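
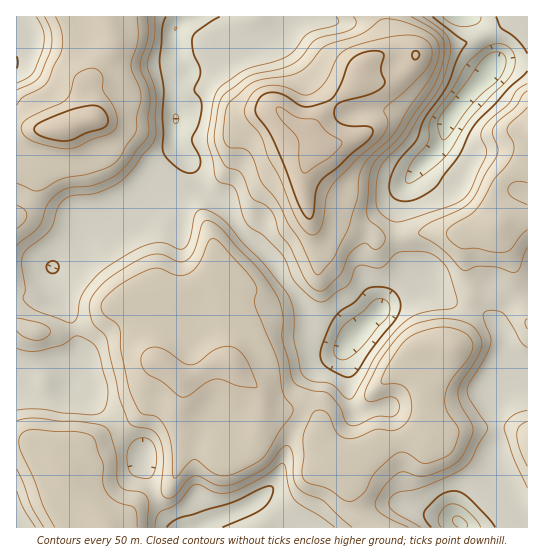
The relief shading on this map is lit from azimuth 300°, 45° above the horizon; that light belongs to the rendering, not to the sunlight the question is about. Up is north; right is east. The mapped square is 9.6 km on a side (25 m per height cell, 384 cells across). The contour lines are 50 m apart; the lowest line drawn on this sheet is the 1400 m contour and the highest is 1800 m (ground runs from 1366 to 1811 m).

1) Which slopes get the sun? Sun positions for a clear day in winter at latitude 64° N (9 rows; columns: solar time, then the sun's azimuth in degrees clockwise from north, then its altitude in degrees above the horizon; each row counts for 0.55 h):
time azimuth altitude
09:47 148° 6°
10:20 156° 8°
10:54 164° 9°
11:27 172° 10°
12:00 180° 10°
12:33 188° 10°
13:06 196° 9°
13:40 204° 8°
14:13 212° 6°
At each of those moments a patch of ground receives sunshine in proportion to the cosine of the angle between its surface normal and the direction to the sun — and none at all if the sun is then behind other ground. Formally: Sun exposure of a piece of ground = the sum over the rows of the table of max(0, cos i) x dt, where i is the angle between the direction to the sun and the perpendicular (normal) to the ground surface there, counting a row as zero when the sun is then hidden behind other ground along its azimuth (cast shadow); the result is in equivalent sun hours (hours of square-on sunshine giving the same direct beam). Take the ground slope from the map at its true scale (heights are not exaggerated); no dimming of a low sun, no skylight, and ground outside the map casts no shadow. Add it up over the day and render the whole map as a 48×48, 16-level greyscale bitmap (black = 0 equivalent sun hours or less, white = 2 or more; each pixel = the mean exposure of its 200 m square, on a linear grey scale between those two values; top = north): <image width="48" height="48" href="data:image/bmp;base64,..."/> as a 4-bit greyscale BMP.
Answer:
<image width="48" height="48" href="data:image/bmp;base64,Qk32BAAAAAAAAHYAAAAoAAAAMAAAADAAAAABAAQAAAAAAIAEAAATCwAAEwsAABAAAAAAAAAAAAAAABEREQAiIiIAMzMzAERERABVVVUAZmZmAHd3dwCIiIgAmZmZAKqqqgC7u7sAzMzMAN3d3QDu7u4A////AHu4ZmZUVWiql0IRJFZ4m8tzEAATRZqGZpuWZmVERXrKiZhSE1eaq6hSAAJordp2Zoh2ZlQyElrsh6zJU1eru5iHU1eK3adlZ4hmdlQxACasvP/+yFfNyXd5qqqqqXZmZ5hmZVVUEBRr7+7//YeYdmZomqzuynZmeZdmVVVlMiRYu4eL77ZVVmVnmrvO/ZdmiYZVRVVFVEZmdmVmi8hVVVVmeaiJvKdmiWVVVVU1d3hmZVVWaKlmVVVVZ3ZmeJh3iERDNDNFnMp2ZlVmd5llVSEkRVVVV4mYdREAAAAVjdp3dmZmd3hkVCAAETVVVERVMQAAAAAViZiIdmZ3Z2ZlQzEQADVVQiIyEAAAAAA2h3d3h3d3ZlRUIRJoVWZlQyIzIRAQABJHh4h4iIh3ZVMQABFK24ZmZTNFREVUM0V3d4mYeIeHVFMAABETioZWeZZVVWZVVmeHd4l0RniGRFQgAAESRmVWeslmZoh2d3d3ZnYxE2ZTNERCIQERJGZnibt2Z7zLqIh3UxESMiESRDNFVBARElZ4iImHeb3cqZl2UyI0VCEjVDRFZ0ERABNEMjRmeoZVRoqnVURFVUREVFZVZ3QhAAAAAAI2iRAAE2mXZVVVVVVVVFVVeJhiEQAAAANohQABNGZmZlVmVVVVVURXmZqEMxAAADaIUkRERDI1VVZVZmVVZTNr25mIhjEAA2dmZWQ0RCESRVVVVmVWUhOd3MmJl0MiR2VWiFRDRDEAE0QyRVVUISWqmqiJllVWeHeJmFVWVDIQABEAFFVCATeYeJi7qHd4qpq7l4h3ZUMhAAAAE1QgA3mXZ4qqqaqsyqu7mMyoZVQyEAAAI0IAJqqJhoqXirzMuIiIiby5dVVEMgARMxATeJq8l3h1RFZ3Zmd4eYmYZlVVREREQgAmhnm7h2ZSEAARE0VVZlZ3dmZVVVVEMAE3iZmoZmZiEQAAABMzRTaaqZl2ZVVUIBNXm5mXZmZ1MhEAAAJEM3ic7/7JdlVVRGiImYmHiGZmUgEhAAJFVod5zd7+p2VUVouoeIl4q5dmZjETMRI1eGZmd3i9yWVDNWmoeJh3rdqIh2MBNDITVlZniHZ5u4UyVompiJdmic3MypcwE0MiRXm97ah2nLY1iJmZeIdlZ5z//rqDElZmVq3//u7JiqdVVWZ3iZdmVDSM3sljEjaId1VEad/ZZlVDNEVou4dlQQATespjIRIjVhAAATRFZmVWVEVoqHUhIyEBNq3IQhAAEiEAAAATV3Z4ZUM0RUEABImYiJztlBAAAREQAQEkZVV3ZTEREAAAAmmqq6rexyEAEQATRFVWUzRVRDAAAAAAEkZ3eKu7uVIAAAAUQ0RVMiRURTEAAAACMzVlVXu6mXQhECAjMiNWZlREZkMQAAABMzNWZWipmZZDNEMzRERneYZEZVQyAAABIhACRVVWeKuXd0RFVVVVV4ZFVVVDIAAAAAAAARASNGnNuFV3ZmZUVWZTM0VUMhAAAAAAAAAAAAJphlepZmVUVVeWQiNEVEMhAAEREAAAAAJWZg=="/>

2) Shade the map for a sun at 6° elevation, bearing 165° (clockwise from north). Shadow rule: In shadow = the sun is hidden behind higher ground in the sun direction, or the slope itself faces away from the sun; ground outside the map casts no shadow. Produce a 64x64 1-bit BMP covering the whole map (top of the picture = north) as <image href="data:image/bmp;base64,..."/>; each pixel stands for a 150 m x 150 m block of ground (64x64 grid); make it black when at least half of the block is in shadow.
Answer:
<image width="64" height="64" href="data:image/bmp;base64,Qk0+AgAAAAAAAD4AAAAoAAAAQAAAAEAAAAABAAEAAAAAAAACAAATCwAAEwsAAAIAAAAAAAAA////AAAAAAAAAAD4AAP4AAAAAD4AB+AAAAAAHgAHwAAABgAAAAeAAAAPAAAAAAAAAA/AAAAAAAAAB+AAAAAAAAAH4AAgAAAAAAPgAAAAAAAAAEAAAAAAAAAAAAAAAAAAAAAAAABwAAD/4AAAAH8AA//wAAAAf4AH/+AAAAB/gAf/4AAAAP8AB//gAAAf4AAH/8AAAD/wAAb/gAAAP/gABv8AAAAf/AAABAAOAB/+AAAAAH+AH/4AAAAB4/AN/wAAAAHh4AD/wAAAAMDgAH//gHwAAAAAf//A/gAAAAA//4H8AAAAAD//gfDgAAAAH/8AAPAAAAAP/gAA+AABgAf+AAD+CAOAAfwAAP/+BwAA+AAA//4OAAAAAAD//h4AAAAAAP//PAAAAAAA//94AAAAAAB///AAA/wAAD//8AAH/wAAD//gAAf/wAAHj8AAA//AAAAHgAAB/+AAAAcAAAH/4AAABwAAAf/wAAAGAAAA//AAAAYAAAB/+AAABAAAAH/4AAAAAAAAP/gAAAAAAAAf4AAAAYAA4B/g/AAJwAH4D/z/gAHAHPgP///gAcw+IAf//+AB//4AA///4AH//wAB///AAf//AAH//4AB//+AAP//gAH//4AA//+AAP//4AB+/gAA///4AD78AAD////wPPgAAP////+M8AAGf////+DwAAP/////4A=="/>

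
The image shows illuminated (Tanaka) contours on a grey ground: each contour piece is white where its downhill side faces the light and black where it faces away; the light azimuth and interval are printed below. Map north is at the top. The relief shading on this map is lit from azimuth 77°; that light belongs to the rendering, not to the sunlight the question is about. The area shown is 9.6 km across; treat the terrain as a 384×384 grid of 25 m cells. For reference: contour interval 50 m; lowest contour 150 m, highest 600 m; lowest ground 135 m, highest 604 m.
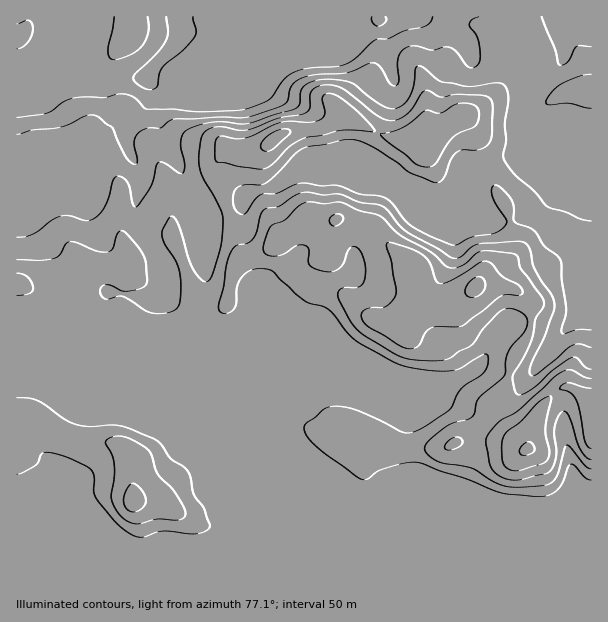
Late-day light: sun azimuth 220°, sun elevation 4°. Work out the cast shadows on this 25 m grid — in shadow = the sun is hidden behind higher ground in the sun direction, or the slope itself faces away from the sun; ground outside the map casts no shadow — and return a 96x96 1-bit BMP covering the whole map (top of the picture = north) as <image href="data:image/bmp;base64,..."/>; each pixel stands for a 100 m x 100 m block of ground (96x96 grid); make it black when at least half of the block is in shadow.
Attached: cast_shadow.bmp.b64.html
<image width="96" height="96" href="data:image/bmp;base64,Qk2+BAAAAAAAAD4AAAAoAAAAYAAAAGAAAAABAAEAAAAAAIAEAAATCwAAEwsAAAIAAAAAAAAA////AAAAAAAAABjAAAAAAAAAAAAAAH/gAAAAAAAAAAAAAH/wAAAAAAAAAAAAAB/gAAAAAAAAAAAAAAAAAAAAAAAAAAAAAAAAAAAAAAAAAAAAAAAAAAAAAAAAAAAAAAAAAAAAAAAAAAAAAAAAAAAAAAAAAAAAAAAAAAAAAAAAAAAAAAAAAAAAAAAAAAAAAAABAAAAAAAAAAAAAAAHwAAAAAAAAAAAAAAf6AAAAAAAAAAAAAA/4AAAAAAAAAAAAAf/4AAAAAAAAAAAAA//4AAAAAAAAAAAAA//8AAAAAAAAAAAAA//8AAAAAAAABAAAAf/8AAAAAAAADAAAAf/8AAAAAAAAHgAAA//+AAAAAAAAHgAAA//8AAAAAAAAPgAAB//8AAAAAAAAfgAAD//8AAAAAAAA/gAAP//8AAAAcAgA/gAf///4AAAA+DwA/gB////wAAAD/H4I/gD////wAAA//H8cfgP////wAAB//n8cfgf////wAAH//g4ePj/////wAAf//AAOPj/////wAAf/+AAPeD/////gAAf/8AAPwN/////gAAH/wAAPw8//wH/AAAA/gAAHz8f/AAfAAAAAAAAD/8H8AAAAAAAAAAAD/8DwAAAAAAAAAAAB/8AAAAAAAAAAAAAB/8AAAAAAAAAAAAAA/8AAAAAAAAAAAAAA/8AAAAAAAAAAAAAA/8AAAAAAAAAAAAAAf8AAAAAAAAAAAAAAf8AAA8AAAAAAAAAAf8AAB+AAAAAAAAAAP0AAD+AAAAAGAAAAPwADD+ADAAAeAAAAfwAPh+ADgAA4AAAB/wIPAEABgABwAYAD/54OAECAAAAAA8H//78AAMDAAAAAA/////8AAMHAAAAAA/////+AAMHAAAAAB/////+AAcHAAAAAD/////+Hg8PAAAAAH//////Ph4PBgAAAf//////fj4fBgAAA/////8//j4fBgAAB/////8P/jwfBhgAD/////8D/nweDhgAH/////8B/nweDDgD//////8A/jg+DDh///////8AfDg+CHj///////8AODg8AH////////8AGDw8AH////////8AADw8AD////////8AADx4AB////////8AAHx4AAf///////8AAHxwAAP///////8AAPzwAAH//8H///8AAPjgAAB//4H///8AAPnAAAAf/wB///8AAPGAAAAD/AAD//+fAPOAPwAAQAAB/+//gPeAf/AABwQD/8P/xH+f///AH84D/8H/zj/////gf84H/8D/zw/////g/+8P/8D//z/////h/+9//4B////////n/+///wAf///////v/+///gAP/////////+///wAD/////////+///x8B///E/////////z8AMP+AP////////x8AAD/AH////////w8AAA/AB////////wMAAAPgA////////4EAAADgAf///////8AAAAAwAH///////+AAAAAQAD///////+AAAAfgAA///////+AAAA/gAAf////DP/AAAA/gAAP////AH/A="/>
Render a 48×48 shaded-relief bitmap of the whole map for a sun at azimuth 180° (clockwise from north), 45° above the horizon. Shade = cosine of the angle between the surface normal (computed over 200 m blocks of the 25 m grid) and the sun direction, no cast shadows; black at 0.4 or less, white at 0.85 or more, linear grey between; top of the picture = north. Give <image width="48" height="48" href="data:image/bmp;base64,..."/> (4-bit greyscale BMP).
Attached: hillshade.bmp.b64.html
<image width="48" height="48" href="data:image/bmp;base64,Qk32BAAAAAAAAHYAAAAoAAAAMAAAADAAAAABAAQAAAAAAIAEAAATCwAAEwsAABAAAAAAAAAAAAAAABEREQAiIiIAMzMzAERERABVVVUAZmZmAHd3dwCIiIgAmZmZAKqqqgC7u7sAzMzMAN3d3QDu7u4A////AKqqqqmHeImqqqqqqqqqqqqqqqqqqqqqqqqqqqqZmZmqqqqqqqqqqqqqqqqqqqqqqqqqqqqqu6qqqqqqqqqqqqqqqqqqqqqqqqqqqqq8zLzMu6qqqqqqqqqqqqqqqqqqqqqqqqvO7e7tzLqqqqqqqqqqqqqqqqqqqqqqqrzv/v7cu7qqqqqqqqqqqqqqqqqqqruqq83u7dypmaqqqqqqu6qqqqqqu7y7qru7u8y7u6mImaqqqqqru7qqqqu87u7cu8u7u7qZmYiZmqqqqqq7zMuqu83v///9vMzMu7qZmIiZqqqqqqvMzMzM3u/v///8zry8zMuqmYeJqrqqq7zcu83u//7c3v/c76u83Muod4iKq7u6u83Mu7vM3d3Lq8yr7qvMuql1Vomqq7u7vMu7uqmYiKqpmJmL3Lu6dmVEV5qqq6qru6qqqYh3ZWeIdomsyruWZnZnmaqqqqqqqZmYh3iIdmeYdWm8yodnmqmaqqqqqqqqmYh3d4mZmIiZhka9ymaJqqqqqqu7qqqqqZiImaqqqpiImEJ8t5mqqqqqqqqqqqqqqqqqqqvM3Ll3moM3dKqqqqqqqqqqqqqqqqqqq87//+yYm7ciRKqqqqqqqqqqqru7uqqrzf//7t3KmstjRqqqqqqqu7q7u6u7u6q87/7tzN3bmbymRqqqqqqru6q7y7qru7vN79y7zN3cqay5Zqu7y7qrmZqrzMqru8zN3Lq7zN3dy7vLmMzMy6qpiImprMuqvM3cqJqru83u7cu6qty6qqqqqpqpmruqu8zKiJqqqavd3biJqrqZmqu7u6qpiru7vMy5maq7mHiqqXZ5uniJmru7qqupmczdzM3Kqqu7l0Roh2eau1eJmZmqqruZmKze27zLu7qXVDI1eIiaqneJmImpiruZmIm93Lu7u7lSE1QiRniZmYiIh4mYm7qaqYeJvMvMy5UQNXYzRWiZmZmIeImYqqmaqoiHiru7qWM1iZmHiHiZmKqYiJmZmZmaupl2aId3VER5qqqrupiJmaqpmZmZiZmru6l1VUMyIjaau6qrqZmZmqu7qqqZiZmsy8uoZDMjVnm8zLqqmImaqqu7uqqYmZmszN3sp2d4mqve7LqpiImqu6qru6mIqYmrvN7u26qqq83v7Mu6iZqqupmaqqmJqYqpq7vO7t3Lze7dzN3cqqqqqoiImqmZmJqYh2Z73v/u7tu6rN3cqqqqqmZneJmqd4dTEQACabzu64Zoms3Kqqu6qmZnd4iqdmQgAAAAAmm7lkRGd5uqqqu7u4h3d2d4dmVVVFQyJXmXRFVWdlV5qqq8zKmYd3dmd4mruph2d2VDRnd2ZTI2mpiKu7qpmZqYmaq7u7qYZBACaJmYZlRWiqmHeMu6qqvMypmqq7updCASWJqoeIiIm7und8u7qqvd3KmZmaqqmHZmV4mHeJqqq7upmLu7uqq8zLmZmaqqqqqZh4hmeJqqqqqqmau7qqmru6qqqqqqqqqqqql3iaqqqZmZmaqqqqmaqqqqu6qqqqqqu7qHiaqqmZmZmQ=="/>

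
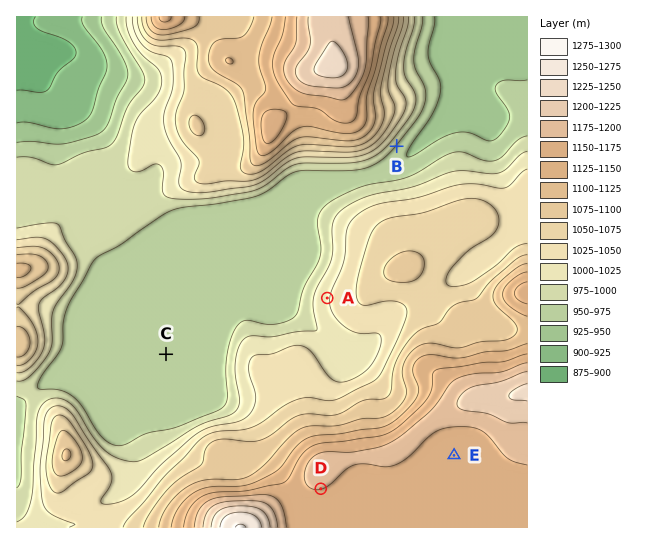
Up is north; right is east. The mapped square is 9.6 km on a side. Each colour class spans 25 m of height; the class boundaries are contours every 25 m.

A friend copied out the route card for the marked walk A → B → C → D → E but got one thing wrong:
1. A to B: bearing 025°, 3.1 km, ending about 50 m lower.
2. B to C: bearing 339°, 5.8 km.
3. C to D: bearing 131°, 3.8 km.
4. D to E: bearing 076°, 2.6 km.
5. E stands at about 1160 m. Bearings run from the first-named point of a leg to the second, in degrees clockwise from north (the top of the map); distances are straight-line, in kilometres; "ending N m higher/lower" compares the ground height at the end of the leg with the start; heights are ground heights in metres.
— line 2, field bearing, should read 228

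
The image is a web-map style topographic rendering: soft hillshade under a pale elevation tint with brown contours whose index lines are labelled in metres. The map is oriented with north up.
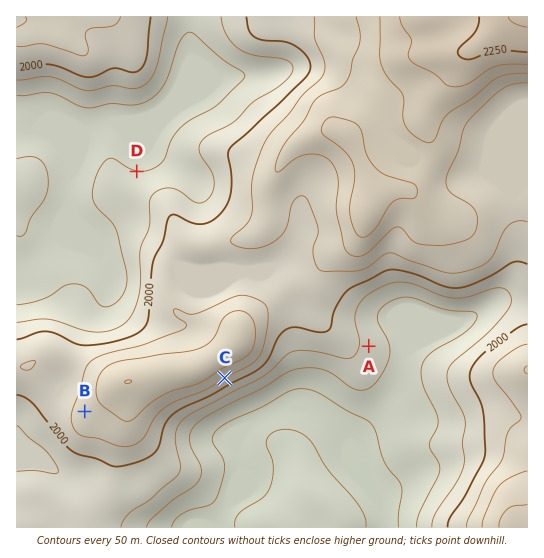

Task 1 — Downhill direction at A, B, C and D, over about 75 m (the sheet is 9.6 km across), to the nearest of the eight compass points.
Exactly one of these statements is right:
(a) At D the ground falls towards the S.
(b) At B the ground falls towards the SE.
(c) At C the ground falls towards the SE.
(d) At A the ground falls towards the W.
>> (c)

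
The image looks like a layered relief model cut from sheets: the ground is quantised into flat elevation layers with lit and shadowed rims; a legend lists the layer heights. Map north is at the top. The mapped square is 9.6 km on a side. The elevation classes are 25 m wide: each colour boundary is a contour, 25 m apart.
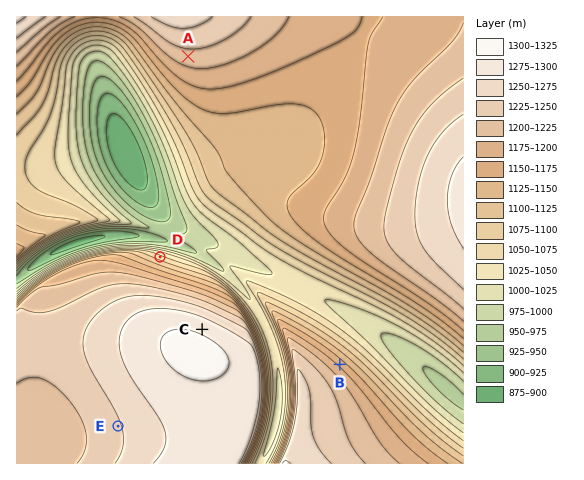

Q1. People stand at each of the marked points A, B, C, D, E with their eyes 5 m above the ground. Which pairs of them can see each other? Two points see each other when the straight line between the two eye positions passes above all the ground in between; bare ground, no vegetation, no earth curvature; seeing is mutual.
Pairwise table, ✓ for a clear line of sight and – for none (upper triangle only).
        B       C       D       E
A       ✓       ✓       ✓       –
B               –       –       –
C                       –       –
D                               –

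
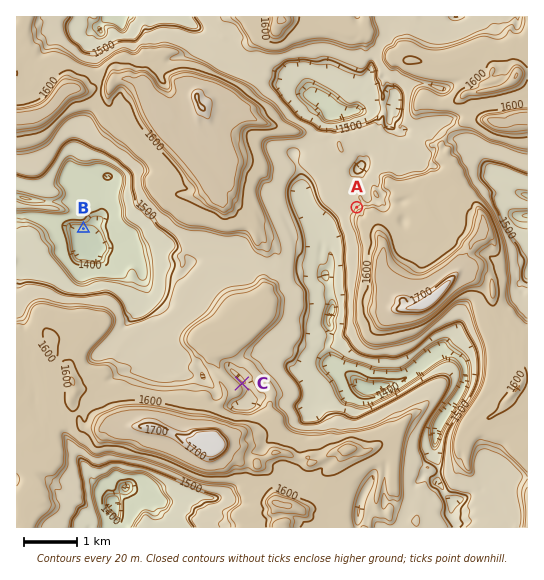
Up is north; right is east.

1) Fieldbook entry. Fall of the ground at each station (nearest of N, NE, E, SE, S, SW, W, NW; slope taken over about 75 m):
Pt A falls NW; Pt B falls S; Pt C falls NE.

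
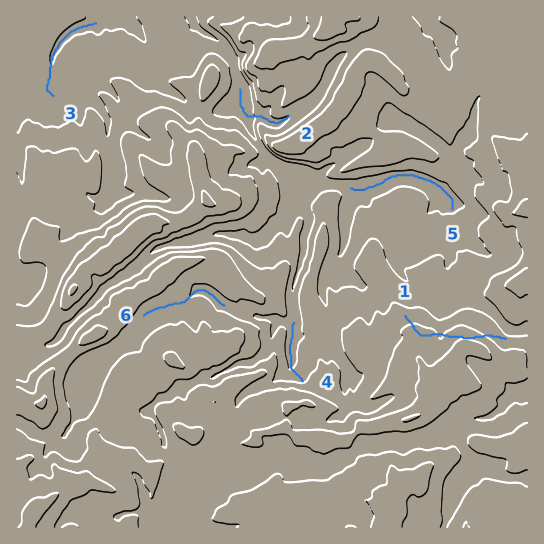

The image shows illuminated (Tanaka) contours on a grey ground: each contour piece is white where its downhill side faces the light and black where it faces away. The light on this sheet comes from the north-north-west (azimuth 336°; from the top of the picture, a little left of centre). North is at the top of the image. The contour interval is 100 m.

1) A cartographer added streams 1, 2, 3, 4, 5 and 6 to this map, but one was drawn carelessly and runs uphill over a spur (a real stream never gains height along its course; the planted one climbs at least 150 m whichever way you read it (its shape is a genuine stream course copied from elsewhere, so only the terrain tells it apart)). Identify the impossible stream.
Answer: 1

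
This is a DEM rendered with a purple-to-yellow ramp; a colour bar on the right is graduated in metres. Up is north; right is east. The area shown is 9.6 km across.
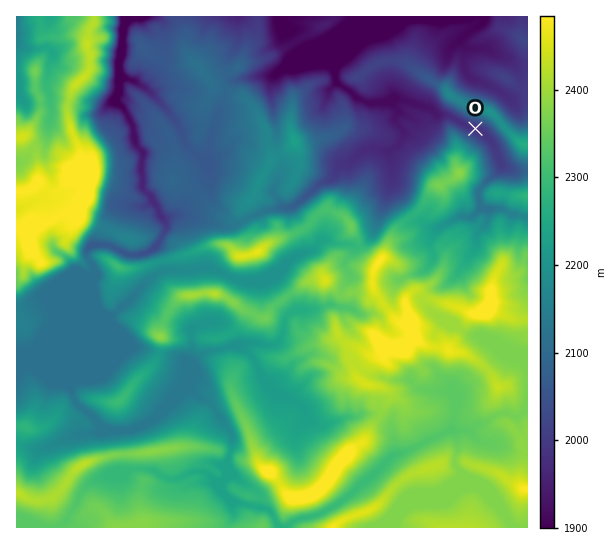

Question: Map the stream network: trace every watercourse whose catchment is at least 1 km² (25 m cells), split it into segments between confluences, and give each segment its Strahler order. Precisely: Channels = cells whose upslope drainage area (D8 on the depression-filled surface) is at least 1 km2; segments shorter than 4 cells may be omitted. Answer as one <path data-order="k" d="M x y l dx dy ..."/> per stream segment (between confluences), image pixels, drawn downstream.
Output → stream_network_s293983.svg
<path data-order="1" d="M441 493l17-18 0-6"/><path data-order="1" d="M83 490l10-9 2 0 10-6 5-1 7-5 29 0 1 1 6 0 5 3 4 4 7 2 6 0 2-1 2 0 14-7 10 0 11 8 7 0 8-9"/><path data-order="1" d="M469 479l-11-10"/><path data-order="2" d="M229 470l0-15 2-4 0-18-8-11-1-4-7-7-2-5-6-5-6-3-8-8-4 0-3 1-25 24-2 0-8 8-4 2"/><path data-order="2" d="M458 469l-3-3 0-9 3-7 0-8-1-1 0-4-3-6"/><path data-order="1" d="M54 445l12-7 4 0 5-3 8 0 6-2 9 0 1-2 0-5-14-16"/><path data-order="2" d="M449 433l-4 0-38 18-2 0-14 6-22 22-7 4-11 11-12 8-4 4-9 4-5 4-3 0-5 3-12 1-4 3-3 0-8 6-5 0-3-2-4-8-7-8-4 0-6-3-7 0-1-1-6 0-1-2-5 0-2-1-10-11 0-9 4-5 0-7"/><path data-order="2" d="M454 431l-5 2"/><path data-order="1" d="M301 426l5-7 0-5"/><path data-order="1" d="M321 426l-8-4-7-8"/><path data-order="3" d="M147 425l-1 1-3 0-2 3-28 0-2-2-6-1-15-13-5-3"/><path data-order="2" d="M306 414l-1-4-8-8-19-8-19-19-1-8-3-6-12-12-2 0-2-2-8 0"/><path data-order="3" d="M85 410l-3-1-8-8-3-10 3-5 8-8 0-1 11-12 0-66"/><path data-order="1" d="M429 390l4 0 1 1 15 0 1 2 3 0 1 12 1 1 0 8-2 7 0 8-4 4"/><path data-order="2" d="M185 374l-6 11-6 6-6 10-8 8-2 6-10 10"/><path data-order="2" d="M231 347l-6 0-6 3-6 0-2 1-4 0-2 2-20 21"/><path data-order="1" d="M489 335l5 2 29 29 3 5 0 3 1 1 0 27-1 1 0 7-8 7-3 0-4-3-4 0-1-1-11 2-6 6-6 2-4 0-2 2-7 6-16 0"/><path data-order="1" d="M191 333l0 18-2 4 0 4-3 3-1 12"/><path data-order="1" d="M342 307l-4 0-1-1-8-1-6 2-9 2-1 1-16 1-2 2-4 0-2 1-4 5 0 8-2 2 0 4-4 8-4 4-13 0-1-2-22 0-1 2-4 0-3 2"/><path data-order="3" d="M93 299l0-26"/><path data-order="1" d="M79 274l12 0 2-1"/><path data-order="3" d="M93 273l-3-12-4-6 0-4 5-6 15 0 1 1 4 0 19 9 8 0 1-1 8-1 3-2 9-9 3-7 4-5 0-7-4-5"/><path data-order="1" d="M474 250l3-4 0-11 1-2 8-8 0-3 1-1 0-11-8-7"/><path data-order="1" d="M430 242l11-16 12-5 5-4 13 0 3-2 5-5 0-7"/><path data-order="1" d="M321 241l-10 10-8 2-10 5-26 21-25 0-1-1-10 0-18-9-18 0-1 1-27 0-1 1-4 0-13 8-12 12 0 2-7 8-4 4-3 0-9 9-8-1-13-14"/><path data-order="3" d="M162 218l-3-4 0-3-2-4 0-2-3-6-12-12 0-6 1-2-1-1 0-7-1-1 0-3 1-1 0-8 1-1 0-4-8-10 0-9-2-5 0-4-8-15-8-8-2 0 2-9 2-4 0-18"/><path data-order="1" d="M175 215l-4 0-5 3-4 0"/><path data-order="1" d="M287 207l4 0 3-1 11-9 1 0 12-12 13-6 4-4 3-8 4-4 5 0 12-10 8-4 23 1"/><path data-order="2" d="M479 203l0-12 2-2 2-4 18-18 0-5-7-13 0-3-4-7-11-9-9-3-21-12-11 0-7-6-2 0-2-2-10-2-10-4-4 0-1-2-19 2-1 1"/><path data-order="1" d="M391 183l0-24-2-5 0-3 1-1"/><path data-order="1" d="M209 161l-6-2-6-4"/><path data-order="2" d="M197 155l-11-10-4-10 0-2-5-11-6-5-4-7-22-23-11-6-3 0-5-3-4 0 0-3-3-4"/><path data-order="2" d="M390 150l5-3 6-5 2-7 0-5-8-8 0-5 3-3 0-4-4-4 0-1-1-2-10 0-1-1"/><path data-order="1" d="M51 117l2-7-3-7 0-9-4-8 0-7 3-5 0-9 2-6 0-8-2-4-7 0-1 2-14 0-6-4-3 0-1-2 0-26"/><path data-order="3" d="M382 102l-16 0-4-3-3 0-2-1-8-8-4-1-4-4-2 0-4-4-1-24"/><path data-order="1" d="M467 74l-2-3 0-4-2-1 0-12 2-1 0-6-4-4 0-4 5-5 8-5 4-2 7-6 0-4"/><path data-order="1" d="M278 73l7-6 14-6 7 0 1-2 11 0 1-1 14 0 1-1"/><path data-order="3" d="M119 71l0-12 2-1 0-11 1-1 0-9 1-2 0-9 2-1 0-4 2 0 4-4 10 0"/><path data-order="3" d="M334 57l12-11 4-7 9-9 22-8 2-3 0-2"/>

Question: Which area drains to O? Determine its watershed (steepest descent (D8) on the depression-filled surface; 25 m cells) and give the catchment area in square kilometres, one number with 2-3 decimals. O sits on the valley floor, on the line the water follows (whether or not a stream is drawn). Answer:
6.687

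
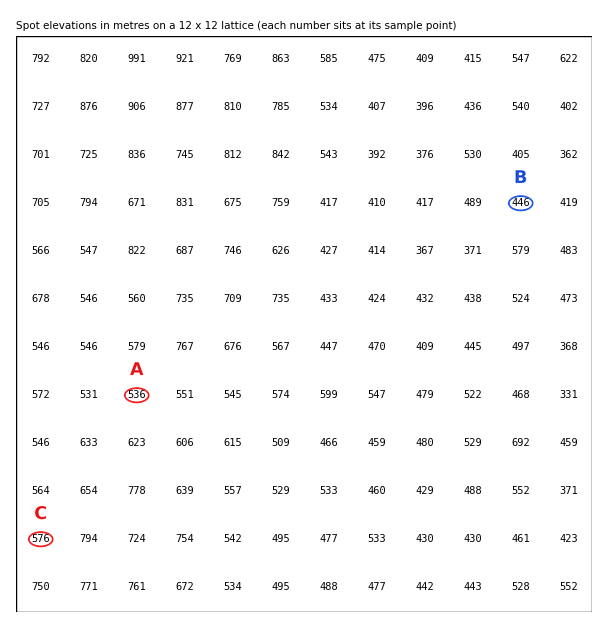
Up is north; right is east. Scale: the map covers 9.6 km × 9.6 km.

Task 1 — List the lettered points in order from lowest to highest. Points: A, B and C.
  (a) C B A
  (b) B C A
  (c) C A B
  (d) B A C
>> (d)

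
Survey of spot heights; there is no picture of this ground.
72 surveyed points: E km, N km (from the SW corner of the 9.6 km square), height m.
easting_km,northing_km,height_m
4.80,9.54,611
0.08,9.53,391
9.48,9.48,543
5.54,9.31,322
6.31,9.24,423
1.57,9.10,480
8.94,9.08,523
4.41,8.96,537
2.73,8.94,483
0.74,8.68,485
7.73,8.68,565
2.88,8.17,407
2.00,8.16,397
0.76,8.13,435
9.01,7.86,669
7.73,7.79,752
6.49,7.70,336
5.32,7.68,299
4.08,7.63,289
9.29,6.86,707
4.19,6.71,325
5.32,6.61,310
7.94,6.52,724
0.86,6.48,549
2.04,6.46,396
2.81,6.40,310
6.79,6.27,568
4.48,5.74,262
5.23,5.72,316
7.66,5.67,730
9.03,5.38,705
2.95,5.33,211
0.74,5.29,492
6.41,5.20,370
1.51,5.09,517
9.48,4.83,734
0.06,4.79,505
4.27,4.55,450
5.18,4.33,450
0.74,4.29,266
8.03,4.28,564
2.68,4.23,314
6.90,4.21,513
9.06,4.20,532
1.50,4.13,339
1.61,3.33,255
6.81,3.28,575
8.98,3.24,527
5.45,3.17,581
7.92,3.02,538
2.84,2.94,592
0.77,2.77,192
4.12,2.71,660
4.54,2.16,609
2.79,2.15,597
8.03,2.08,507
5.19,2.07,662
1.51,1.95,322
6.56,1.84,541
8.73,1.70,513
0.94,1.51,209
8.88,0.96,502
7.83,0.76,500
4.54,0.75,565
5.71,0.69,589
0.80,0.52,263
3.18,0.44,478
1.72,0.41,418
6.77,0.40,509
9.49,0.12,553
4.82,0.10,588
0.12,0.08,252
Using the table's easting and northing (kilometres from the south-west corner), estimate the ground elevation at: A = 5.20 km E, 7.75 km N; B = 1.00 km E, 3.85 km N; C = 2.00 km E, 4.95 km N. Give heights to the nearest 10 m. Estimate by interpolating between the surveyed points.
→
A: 300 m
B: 240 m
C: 460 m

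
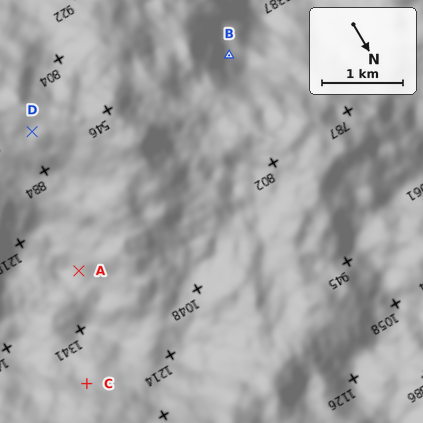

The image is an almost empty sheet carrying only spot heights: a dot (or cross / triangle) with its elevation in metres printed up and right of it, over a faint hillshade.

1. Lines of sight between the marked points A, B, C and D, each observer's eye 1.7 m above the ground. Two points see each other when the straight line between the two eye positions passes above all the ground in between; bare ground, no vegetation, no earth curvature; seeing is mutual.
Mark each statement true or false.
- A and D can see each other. false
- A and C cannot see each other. true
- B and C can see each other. false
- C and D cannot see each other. true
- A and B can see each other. true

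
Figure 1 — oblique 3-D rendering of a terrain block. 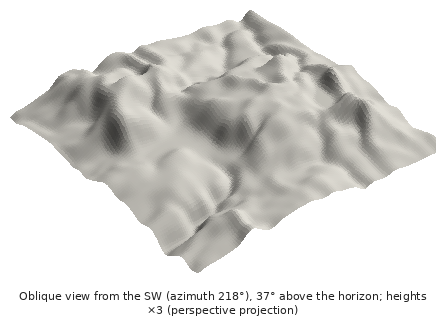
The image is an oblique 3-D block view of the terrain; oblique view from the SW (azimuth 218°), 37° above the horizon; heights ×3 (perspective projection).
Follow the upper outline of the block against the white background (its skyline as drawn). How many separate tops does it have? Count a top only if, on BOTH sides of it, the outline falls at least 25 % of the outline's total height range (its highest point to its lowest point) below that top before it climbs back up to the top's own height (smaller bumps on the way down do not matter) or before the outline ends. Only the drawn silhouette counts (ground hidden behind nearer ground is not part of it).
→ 1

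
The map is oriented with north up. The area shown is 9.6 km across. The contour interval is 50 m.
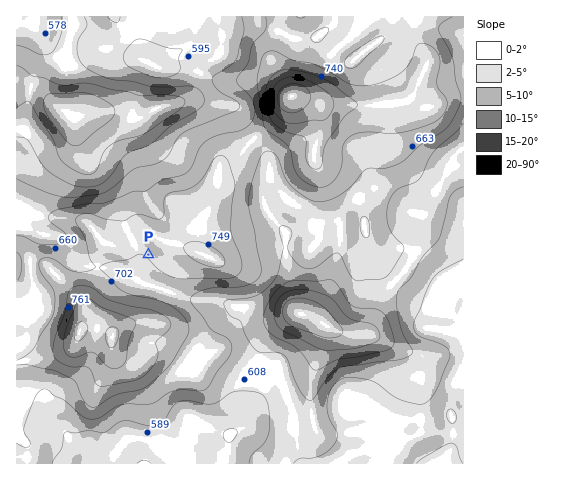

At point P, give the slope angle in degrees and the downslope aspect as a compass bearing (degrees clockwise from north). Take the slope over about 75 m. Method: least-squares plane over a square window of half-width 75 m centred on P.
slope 5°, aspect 223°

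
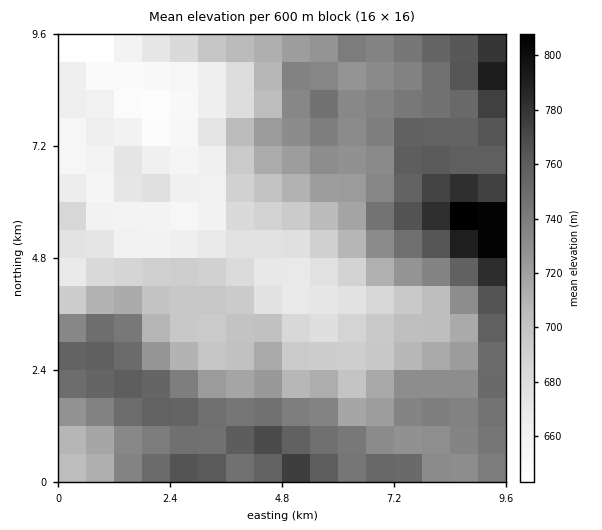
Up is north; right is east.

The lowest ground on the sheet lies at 640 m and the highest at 815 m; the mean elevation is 715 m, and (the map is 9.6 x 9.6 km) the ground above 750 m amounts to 18.2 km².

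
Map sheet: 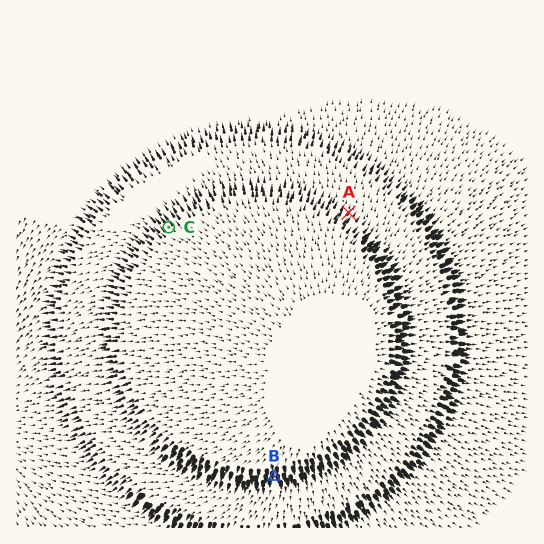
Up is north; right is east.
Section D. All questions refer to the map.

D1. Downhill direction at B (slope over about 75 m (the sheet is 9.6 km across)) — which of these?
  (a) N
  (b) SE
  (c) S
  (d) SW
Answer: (c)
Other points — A NE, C NW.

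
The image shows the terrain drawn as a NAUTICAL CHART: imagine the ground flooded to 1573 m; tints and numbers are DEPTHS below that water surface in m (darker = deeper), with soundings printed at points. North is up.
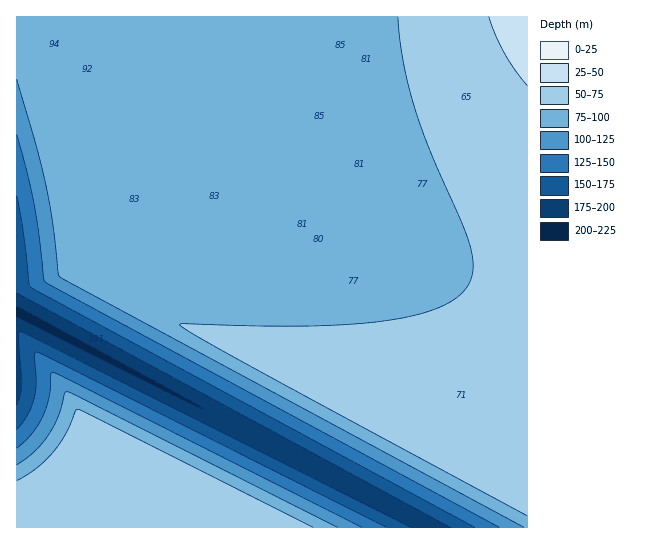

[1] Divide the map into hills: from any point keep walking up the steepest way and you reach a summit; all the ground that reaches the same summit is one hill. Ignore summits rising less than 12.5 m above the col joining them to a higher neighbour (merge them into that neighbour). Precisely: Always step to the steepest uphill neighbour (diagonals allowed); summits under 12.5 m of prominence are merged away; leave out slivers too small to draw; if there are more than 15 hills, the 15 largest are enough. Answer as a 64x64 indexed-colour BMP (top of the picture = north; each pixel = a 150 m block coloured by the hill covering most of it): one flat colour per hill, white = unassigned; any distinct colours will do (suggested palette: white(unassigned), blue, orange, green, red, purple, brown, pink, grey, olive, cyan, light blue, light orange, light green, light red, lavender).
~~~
<image width="64" height="64" href="data:image/bmp;base64,Qk12CAAAAAAAAHYAAAAoAAAAQAAAAEAAAAABAAQAAAAAAAAIAAATCwAAEwsAABAAAAAAAAAA////ALR3HwAOf/8ALKAsACgn1gC9Z5QAS1aMAMJ34wB/f38AIr28AM++FwDox64AeLv/AIrfmACWmP8A1bDFACIiIiIiIiIiIiIiIiIiIiIiIiIiIiIiIiIhERERERERIiIiIiIiIiIiIiIiIiIiIiIiIiIiIiIiIREREREREREiIiIiIiIiIiIiIiIiIiIiIiIiIiIiIiERERERERERESIiIiIiIiIiIiIiIiIiIiIiIiIiIiIhERERERERERERIiIiIiIiIiIiIiIiIiIiIiIiIiIiIREREREREREREREiIiIiIiIiIiIiIiIiIiIiIiIiIiERERERERERERERESIiIiIiIiIiIiIiIiIiIiIiIiIhERERERERERERERERIiIiIiIiIiIiIiIiIiIiIiIiIhEREREREREREREREREiIiIiIiIiIiIiIiIiIiIiIiIRERERERERERERERERESIiIiIiIiIiIiIiIiIiIiIiERERERERERERERERERERIiIiIiIiIiIiIiIiIiIiIhEREREREREREREREREREREiIiIiIiIiIiIiIiIiIiIRERERERERERERERERERERESIiIiIiIiIiIiIiIiIiERERERERERERERERERERERERIiIiIiIiIiIiIiIiIhEREREREREREREREREREREREREiIiIiIiIiIiIiIiIRERERERERERERERERERERERERESIiIiIiIiIiIiIiERERERERERERERERERERERERERERIiIiIiIiIiIiIhEREREREREREREREREREREREREREREiIiIiIiIiIiIRERERERERERERERERERERERERERERESIiIiIiIiIiERERERERERERERERERERERERERERERERIiIiIiIiIiEREREREREREREREREREREREREREREREREiIiIiIiIhERERERERERERERERERERERERERERERERESIiIiIiIRERERERERERERERERERERERERERERERERERIiIiIiEREREREREREREREREREREREREREREREREREREiIiIhERERERERERERERERERERERERERERERERERERESIiIRERERERERERERERERERERERERERERERERERERERIiEREREREREREREREREREREREREREREREREREREREREhERERERERERERERERERERERERERERERERERERERERERERERERERERERERERERERERERERERERERERERERERERERERERERERERERERERERERERERERERERERERERERERERERERERERERERERERERERERERERERERERERERERERERERERERERERERERERERERERERERERERERERERERERERERERERERERERERERERERERERERERERERERERERERERERERERERERERERERERERERERERERERERERERERERERERERERERERERERERERERERERERERERERERERERERERERERERERERERERERERERERERERERERERERERERERERERERERERERERERERERERERERERERERERERERERERERERERERERERERERERERERERERERERERERERERERERERERERERERERERERERERERERERERERERERERERERERERERERERERERERERERERERERERERERERERERERERERERERERERERERERERERERERERERERERERERERERERERERERERERERERERERERERERERERERERERERERERERERERERERERERERERERERERERERERERERERERERERERERERERERERERERERERERERERERERERERERERERERERERERERERERERERERERERERERERERERERERERERERERERERERERERERERERERERERERERERERERERERERERERERERERERERERERERERERERERERERERERERERERERERERERERERERERERERERERERERERERERERERERERERERERERERERERERERERERERERERERERERERERERERERERERERERERERERERERERERERERERERERERERERERERERERERERERERERERERERERERERERERERERERERERERERERERERERERERERERERERERERERERERERERERERERERERERERERERERERERERERERERERERERERERERERERERERERERERERERERERERERERERERERERERERERERERERERERERERERERERERERERERERERERERERERERERERERERERERERERERERERERERERERERERERERERERERERERERERERERERERERERERERERERERERERERERERERERERERERERERERERERERERERERERERERERERERERERERERERERERERERERERERERERERERERERERERERERERERERERERERERERERERERERERERERERERERERERERERERERERERERERERERERERERERERERERERERERERERERERERERERERERERERERERERERERERERERERERERERERERERERERERERERERERERERERERERERERERERERERERERERERERERERERERERERERERERERERERERERERERERERERERERERERERERERERERERERERERERERERERERERERERERERERERERERERERERERERERER"/>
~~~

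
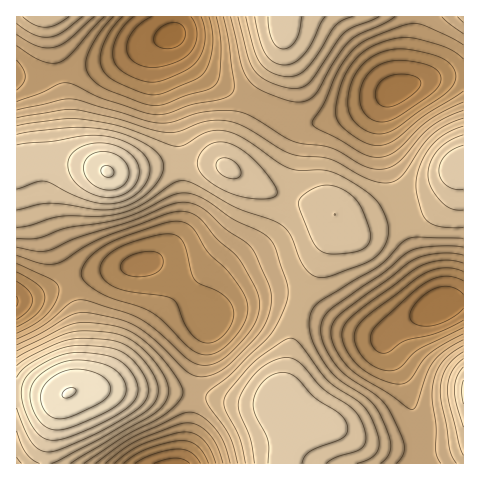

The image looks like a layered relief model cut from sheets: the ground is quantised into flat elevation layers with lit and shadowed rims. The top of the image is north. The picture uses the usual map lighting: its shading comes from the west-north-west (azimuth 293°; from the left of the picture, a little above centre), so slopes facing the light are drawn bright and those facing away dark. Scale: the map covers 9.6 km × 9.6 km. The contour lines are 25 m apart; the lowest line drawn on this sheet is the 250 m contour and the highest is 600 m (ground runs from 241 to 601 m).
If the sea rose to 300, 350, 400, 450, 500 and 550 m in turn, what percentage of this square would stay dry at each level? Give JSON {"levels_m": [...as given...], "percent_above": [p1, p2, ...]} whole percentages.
{"levels_m": [300, 350, 400, 450, 500, 550], "percent_above": [93, 77, 55, 33, 12, 3]}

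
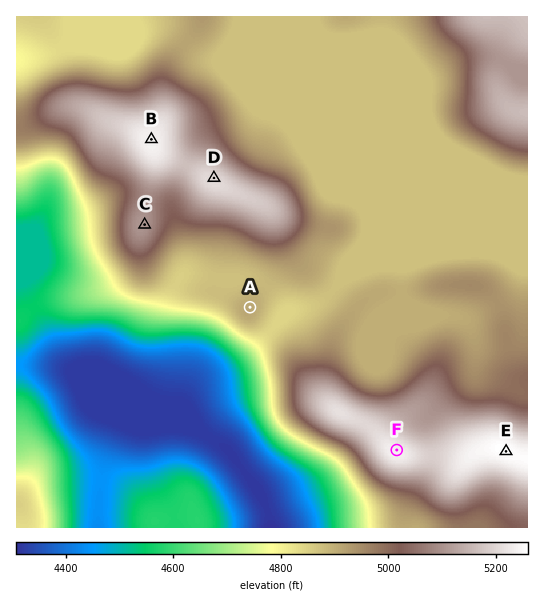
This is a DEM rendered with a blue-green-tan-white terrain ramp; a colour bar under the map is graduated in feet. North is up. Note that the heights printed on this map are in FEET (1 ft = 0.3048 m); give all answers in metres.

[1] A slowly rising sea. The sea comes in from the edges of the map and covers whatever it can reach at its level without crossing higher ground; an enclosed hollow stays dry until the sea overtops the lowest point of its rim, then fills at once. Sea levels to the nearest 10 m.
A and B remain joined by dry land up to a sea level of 1490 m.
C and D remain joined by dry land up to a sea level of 1550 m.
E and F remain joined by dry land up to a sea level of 1580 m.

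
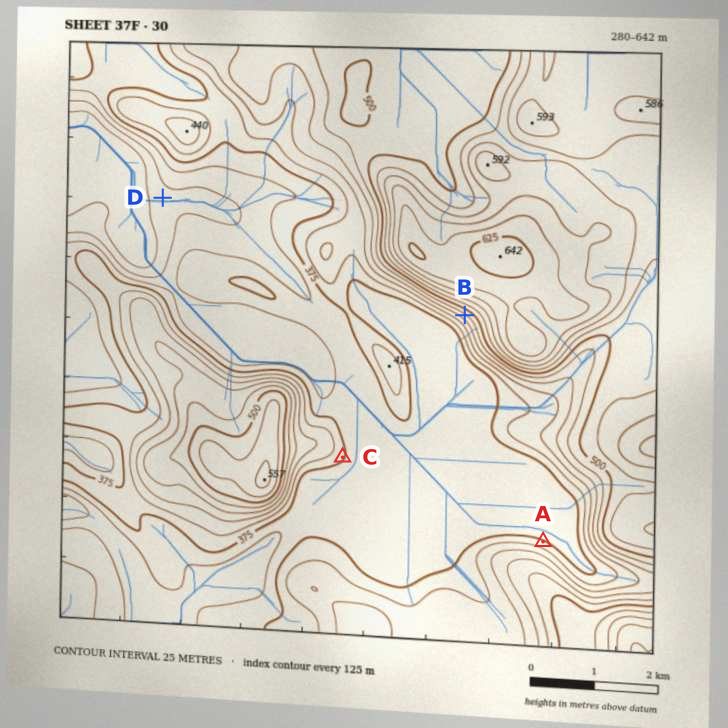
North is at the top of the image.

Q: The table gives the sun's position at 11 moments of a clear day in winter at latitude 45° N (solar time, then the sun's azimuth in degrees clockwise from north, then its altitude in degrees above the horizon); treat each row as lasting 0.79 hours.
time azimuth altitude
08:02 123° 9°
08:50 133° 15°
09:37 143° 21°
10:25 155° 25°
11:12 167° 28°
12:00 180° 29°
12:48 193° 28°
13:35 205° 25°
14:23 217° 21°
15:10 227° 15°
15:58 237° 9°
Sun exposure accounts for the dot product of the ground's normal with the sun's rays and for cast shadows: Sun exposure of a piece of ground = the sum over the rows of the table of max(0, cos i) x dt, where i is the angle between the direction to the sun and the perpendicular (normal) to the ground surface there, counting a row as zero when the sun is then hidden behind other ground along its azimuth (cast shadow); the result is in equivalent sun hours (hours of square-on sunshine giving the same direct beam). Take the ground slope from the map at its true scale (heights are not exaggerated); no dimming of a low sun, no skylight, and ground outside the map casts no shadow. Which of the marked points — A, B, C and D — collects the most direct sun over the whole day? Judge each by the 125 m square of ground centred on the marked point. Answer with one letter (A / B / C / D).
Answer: B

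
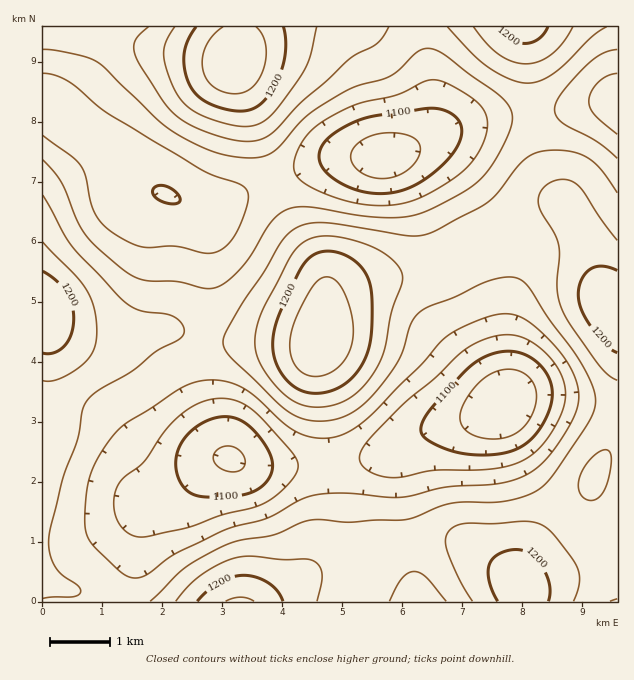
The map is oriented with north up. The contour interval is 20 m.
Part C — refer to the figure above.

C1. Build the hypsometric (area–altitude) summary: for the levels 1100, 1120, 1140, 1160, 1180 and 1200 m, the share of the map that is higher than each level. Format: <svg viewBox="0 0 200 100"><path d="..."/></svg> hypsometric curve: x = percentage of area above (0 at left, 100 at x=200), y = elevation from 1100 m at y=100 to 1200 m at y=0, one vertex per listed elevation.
<svg viewBox="0 0 200 100"><path d="M185 100l-28-20-33-20-40-20-46-20-21-20"/></svg>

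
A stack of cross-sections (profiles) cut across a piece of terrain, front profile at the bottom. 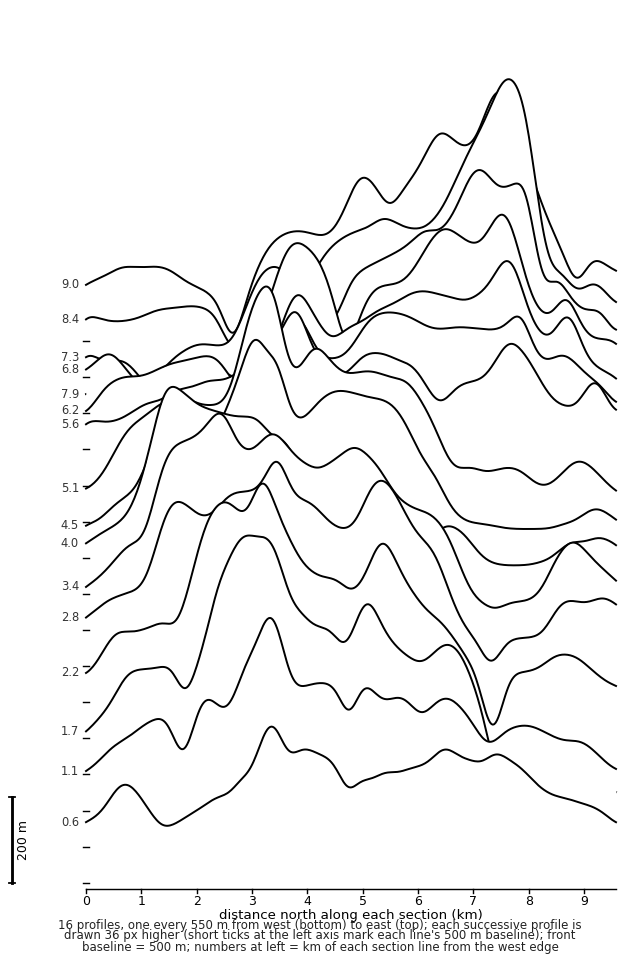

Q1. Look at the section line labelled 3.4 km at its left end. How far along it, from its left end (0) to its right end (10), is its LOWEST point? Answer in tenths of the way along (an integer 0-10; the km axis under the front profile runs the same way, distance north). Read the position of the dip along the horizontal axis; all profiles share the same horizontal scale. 8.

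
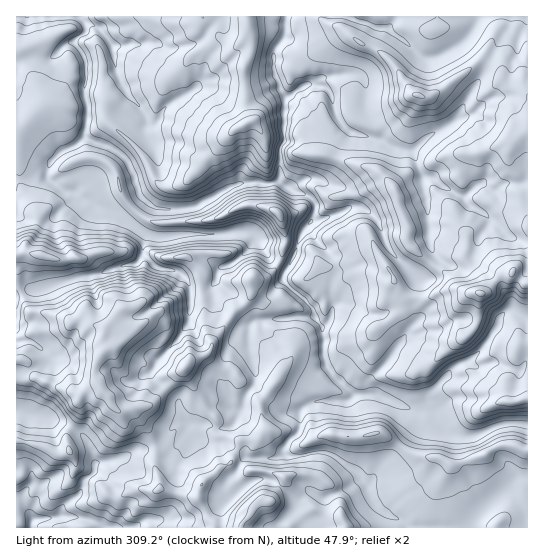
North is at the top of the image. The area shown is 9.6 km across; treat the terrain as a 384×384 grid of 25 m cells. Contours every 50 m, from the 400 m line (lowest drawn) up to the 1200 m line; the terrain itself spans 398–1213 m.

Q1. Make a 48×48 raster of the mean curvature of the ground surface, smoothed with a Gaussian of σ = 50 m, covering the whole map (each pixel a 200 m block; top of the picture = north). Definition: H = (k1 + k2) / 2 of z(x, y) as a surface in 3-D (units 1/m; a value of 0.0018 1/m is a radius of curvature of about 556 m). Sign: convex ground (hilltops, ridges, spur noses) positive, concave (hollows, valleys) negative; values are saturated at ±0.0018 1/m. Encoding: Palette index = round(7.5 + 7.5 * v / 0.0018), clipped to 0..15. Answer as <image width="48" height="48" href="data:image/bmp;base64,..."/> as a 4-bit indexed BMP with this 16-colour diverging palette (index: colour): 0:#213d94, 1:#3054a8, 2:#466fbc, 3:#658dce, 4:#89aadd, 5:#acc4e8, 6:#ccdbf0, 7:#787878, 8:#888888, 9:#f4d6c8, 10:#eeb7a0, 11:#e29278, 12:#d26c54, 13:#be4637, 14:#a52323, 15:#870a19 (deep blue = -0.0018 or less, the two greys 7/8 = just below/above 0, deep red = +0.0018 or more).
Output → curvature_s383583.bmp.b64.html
<image width="48" height="48" href="data:image/bmp;base64,Qk32BAAAAAAAAHYAAAAoAAAAMAAAADAAAAABAAQAAAAAAIAEAAATCwAAEwsAABAAAAAAAAAAlD0hAKhUMAC8b0YAzo1lAN2qiQDoxKwA8NvMAHh4eACIiIgAyNb0AKC37gB4kuIAVGzSADdGvgAjI6UAGQqHAPKaqYVDU3Z4aMa8U1mHZtyYh2d3d3a7d4SGNnhqe1VFamKtuIR5mPVmV4iIiHZph3ebRau8Z5lXzFUr7/RpVdZliIiIiHdmd1drxivGrN+4nFZRrHV1d1ZniIeId4h2aNRjjAp4hk1Ej5V2AY54vJZXd4h4h3h2d5OWD5KYdJpWhrtd/8zLqWR3d3d2umd3ZmSMvlNDV6dmZXjBABATYyZ2V4re2+7DWZ3qzUaoM2h3dmV3qUTYI3d3aMqJZGn87uqE1iabpoZ3d4i6qrQ+7//t/FNEQxBbxmRTZSh6xoVndnY2jbssjZiu9lZ2ZoUAEGZSKnecqodnd7hUmSU5ZlNGZWd3Z8+TM2VCf4iqnOw2eXZkx3dUVEWHZFZ2aIr//FRozIrLZ4pSiYaEm4Z4iJNUNVZXhmd5e6r8qIuUNYWWl3abOsdnmTmGeJpziImJd2qFdItzlEm/s1jJN7lnkol3rLzmB5aKdcplVHxrZnFu+HelV5qIVZaLJoiuUCdElqdWVXu8ZUUp6uJ2eHipKpaLg4iJ2kGouFVld2qJuGhDlPVWiHmaJpephVZ3r/M5mXyHx5iXnJfQK4tGmaq8GZesmEd1XN0FmFdo2piYd8jWGmmURCJENIaIioR3dE5ClW/aqsV6uU6lCmbZepvTpoZYd4hVmksyNXM0WvPcjOPKDFhZpr0Ttndpl5qna7/oCKRURXfMfu1oGlZat1Frl4ZnmpRKzu/UXpZUIAAoi3dQbFuv/jT6h3d4jlQjhSZ69niJt7cAASADu0Ac9NCKmXdl6RSbVGWK983/v/3u4o//+s+CoMYMtXd6wH2kioaJh7m1iGzq93ImipnWEa8PNoeOFtw4iJWHRHxThWaGYiIQAAATIX8FrrmtC8kniKV1OCVThkNENc///+ghE/8wN5zmJ+o3iZhFmlqldmd1fnISR9/4jf3VcgQwetgnmnRZiGmbd2d25AQyEBfv/+eVTaM1fKY5yEqniJeHRYhcoH3dphA4dZAF6oiYn5ZbNFhmqIdkiIdfUMuN63QQAANWM0Z4vHRDjHNnZZdot2V/E+RpvIhVnwhlZnq916Z1eIhZp5hyrcz3C7Nomalyjw28zLy5ZXPMmZlZlpeHE7cQjlV4d4uEbwzbqGZmVER5vKupppd3lgNb11Zoma2mf3C3d4ZEWJc1eHeKmJh3nBy7dleYiIruvTHHeUWad5dTNZhYmHmImwm3d2WJd4hr+0G4iEuGZ3hoUlZ4mGiZrQqok4hHeJZnemOZtJlmeZmrhIV4h2iZmg26N5tjWGV7d1B60ahmae/9lzplaHiHiQu1SJqYVGaLiB0QJ6l1R9pq6UWpiXmHjAuimYmZhmV9dRyoZVZkPLU0nrR6amh2jQuyqIeKh4d+hTqZmHZDn2VFVsp6aKd0iQ2UqIhoqWmIxDuYh2aL+GNlRVt4eJqqMN8kRER2VpeoxyV4d5zqhjeYdEe2eJms/RY6mYh4p4Zbt4SHeN2URZmqmFa4h0MzRhmaiZmYmnVtloSpyXAWhod4iHRnZg=="/>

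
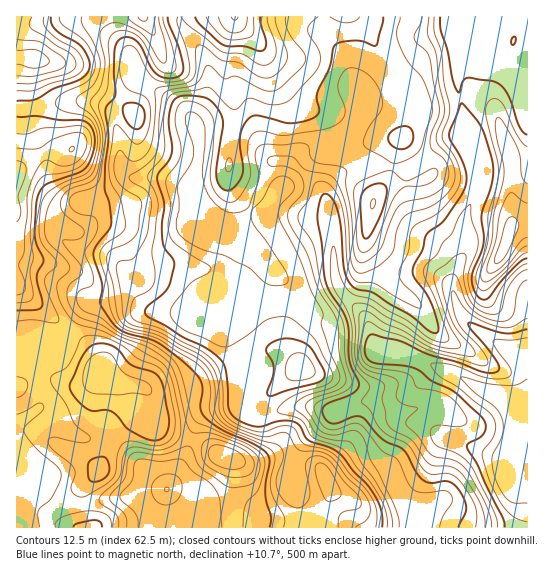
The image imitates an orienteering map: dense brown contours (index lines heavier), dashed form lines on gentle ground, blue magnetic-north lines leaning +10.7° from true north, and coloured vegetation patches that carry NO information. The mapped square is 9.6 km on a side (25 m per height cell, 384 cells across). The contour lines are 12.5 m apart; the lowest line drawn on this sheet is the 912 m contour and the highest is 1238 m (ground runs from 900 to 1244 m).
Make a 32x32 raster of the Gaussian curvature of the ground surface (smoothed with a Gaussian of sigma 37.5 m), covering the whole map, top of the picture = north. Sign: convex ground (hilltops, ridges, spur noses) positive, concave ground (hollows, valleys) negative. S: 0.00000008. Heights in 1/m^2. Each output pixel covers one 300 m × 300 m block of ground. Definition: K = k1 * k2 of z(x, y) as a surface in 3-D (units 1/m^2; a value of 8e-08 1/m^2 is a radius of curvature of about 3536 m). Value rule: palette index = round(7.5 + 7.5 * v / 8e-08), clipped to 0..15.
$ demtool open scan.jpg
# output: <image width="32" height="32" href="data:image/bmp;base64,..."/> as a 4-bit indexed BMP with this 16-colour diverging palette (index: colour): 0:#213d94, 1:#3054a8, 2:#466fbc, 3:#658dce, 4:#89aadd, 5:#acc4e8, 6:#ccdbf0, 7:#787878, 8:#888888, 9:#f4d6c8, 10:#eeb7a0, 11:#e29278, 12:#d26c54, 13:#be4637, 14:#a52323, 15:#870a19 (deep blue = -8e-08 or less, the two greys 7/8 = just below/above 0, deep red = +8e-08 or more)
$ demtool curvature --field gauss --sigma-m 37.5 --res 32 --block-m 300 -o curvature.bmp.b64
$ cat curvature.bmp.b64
<image width="32" height="32" href="data:image/bmp;base64,Qk12AgAAAAAAAHYAAAAoAAAAIAAAACAAAAABAAQAAAAAAAACAAATCwAAEwsAABAAAAAAAAAAlD0hAKhUMAC8b0YAzo1lAN2qiQDoxKwA8NvMAHh4eACIiIgAyNb0AKC37gB4kuIAVGzSADdGvgAjI6UAGQqHAHd5nnZ3d3iIdXiHlFh4iCZ4diSnZ2iHdXh2faWIiZiIeHhnhn96dGPIiVpodZuIp4iXj4h1VYi5p554Z3eIeJeHh3ZPZXb/8xGPN3iohkaYaIeHE/oAmYBmNxpnd5Z4Z3d3eHerQw/rjI+XineIinh4h3h3d4U/djFfk2dniXdnl3eHeJl5p3hVeVJ4h5iHhnZ2qWe5XHaIbMuARoaJaHSHiKuHh0okh2unL/diWHl4iIdadbiVh3h3d23ZmNSHeIhzYs9Ep4iHd3jDZ2qZhYaFaJCsh4h4h3eKVph5hzl2lnmFdoeIh4d3aBVoiYe3iKp3iXiHeHeIh2taV2Z2p35Gd3mXd3eHd3d4aGd4dF35hoU6hmaId4iId313h3e5oEuppnh5mIh4eHeaiIh3h3TIWHd3eHh2aFp4l5iHeFaXSV93abZ3aGdofHnmeHdod3ZKEJZZhql02lk2lWmoWleUbIa2d3eciGVnV4SI6VpHdX73iZZniIqIiId4kmd4pYdr83ZneHV3iHd3eJacmJmHd3Jvmbp1d4iId4d4lWaKdXUIKmj4eHd3eHiHeZR3d3aHVUgAcGh3d3eIh3eId2h5nKenT8R4iHeHiHd3h4d3bIuXrZl3Z3h3h4iHeYd4eHeHVJ4nZ4lIeHeHd4SHh4hyx3YLTWeOiJh3iIeImIeH"/>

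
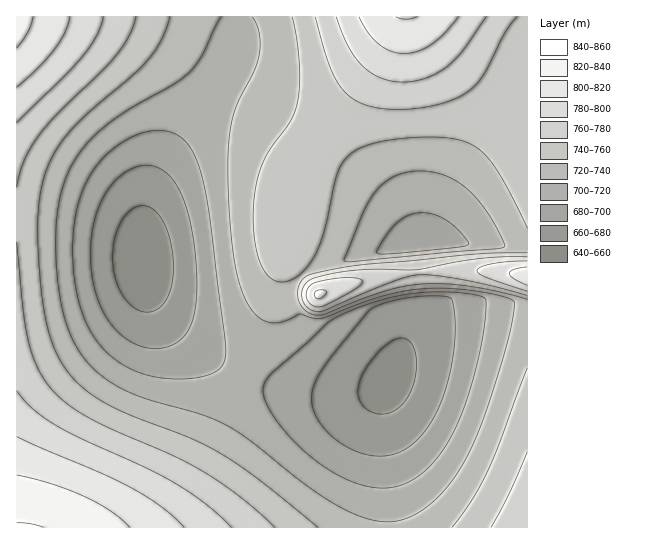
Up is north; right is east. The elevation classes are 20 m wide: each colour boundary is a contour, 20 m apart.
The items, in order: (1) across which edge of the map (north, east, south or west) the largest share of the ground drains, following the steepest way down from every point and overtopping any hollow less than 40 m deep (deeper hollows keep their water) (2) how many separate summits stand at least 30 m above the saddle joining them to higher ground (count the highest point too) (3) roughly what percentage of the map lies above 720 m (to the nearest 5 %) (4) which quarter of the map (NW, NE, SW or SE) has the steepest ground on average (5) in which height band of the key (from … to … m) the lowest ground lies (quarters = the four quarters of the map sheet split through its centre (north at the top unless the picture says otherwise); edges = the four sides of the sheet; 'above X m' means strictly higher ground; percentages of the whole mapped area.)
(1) The largest share of the runoff leaves by the northern edge.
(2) Counting only tops that stand 30 m proud, the map has 6 summits.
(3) Roughly 60 % of the ground is higher than 720 m.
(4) Slopes are steepest in the south-east quarter.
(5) Between 640 and 660 m: that is the band holding the lowest ground.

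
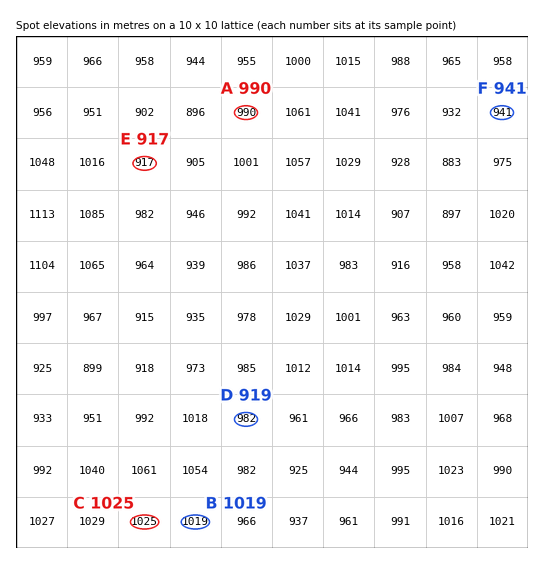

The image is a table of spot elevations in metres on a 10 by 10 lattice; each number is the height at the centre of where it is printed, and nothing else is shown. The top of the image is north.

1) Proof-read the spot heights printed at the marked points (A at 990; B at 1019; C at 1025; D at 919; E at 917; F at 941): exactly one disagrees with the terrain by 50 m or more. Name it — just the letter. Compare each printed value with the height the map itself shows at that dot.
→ D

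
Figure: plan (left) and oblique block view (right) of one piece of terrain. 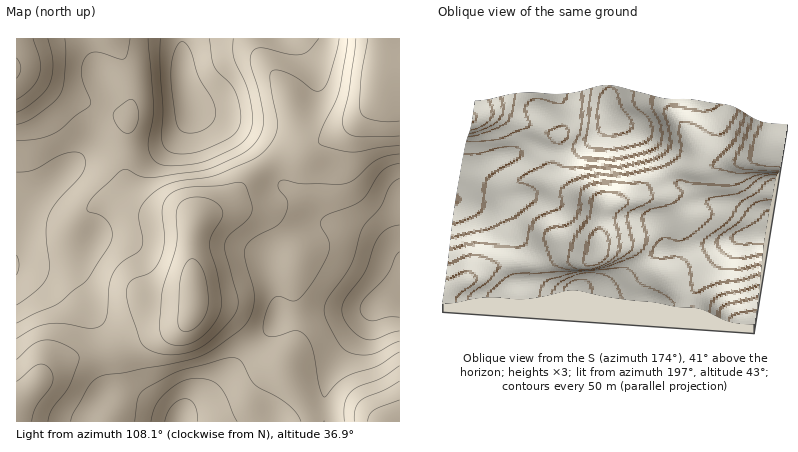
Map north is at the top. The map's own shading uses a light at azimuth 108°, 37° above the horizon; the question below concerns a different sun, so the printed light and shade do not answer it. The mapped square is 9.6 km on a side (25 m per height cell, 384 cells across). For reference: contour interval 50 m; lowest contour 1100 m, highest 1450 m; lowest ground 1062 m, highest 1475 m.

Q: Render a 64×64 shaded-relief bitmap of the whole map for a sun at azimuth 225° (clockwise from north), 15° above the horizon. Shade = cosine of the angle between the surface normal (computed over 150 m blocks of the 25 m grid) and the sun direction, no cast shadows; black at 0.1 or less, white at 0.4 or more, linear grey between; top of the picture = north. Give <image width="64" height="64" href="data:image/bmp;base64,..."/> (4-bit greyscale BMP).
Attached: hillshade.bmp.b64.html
<image width="64" height="64" href="data:image/bmp;base64,Qk12CAAAAAAAAHYAAAAoAAAAQAAAAEAAAAABAAQAAAAAAAAIAAATCwAAEwsAABAAAAAAAAAAAAAAABEREQAiIiIAMzMzAERERABVVVUAZmZmAHd3dwCIiIgAmZmZAKqqqgC7u7sAzMzMAN3d3QDu7u4A////AKqru6qZmIiaqru7u7qHZVVmZmZmd2VUVniHUxEkZ4mZmqqqqZmZmZqqu7u7qodlVWZmZmZmZURWeIdTIjVomZmZmZmZmZmZmqqruqqphlVVZmZVVmZURFaJl2QzVomqqZmZmYiJmZmZmqqqmZh2VVVVVVVWZUREV4mYZUVoqqqpmIiImZmZmZiZmZiIh3ZVVVVVVVVVREVomZh2Z4q7uqmYiImZmZmYh3iIh3d3ZlRFVVVVVVVEVniaqYd4mru6qYiImqqqmYd2ZndmZmZlVERVVVVVVVVWiaqpmImru7qpiImru7qYh2VVZmVVZVRDNEVVVVZVVWeKqqqZmqu7qpmIiavLuph2ZVVVVVREQzM0RVVVZmVWeJq7qqqqu7upmYiJvMu6mHdlVVVVQzMiIjNFVVZmZmeJqru6qqu7u6mZiIm7y6qZh3ZmZlQzIRESNEVWZmZ3eImru7uqu7zLqZmIibu7qqqZiId2VDIRARI0VmZmd3iJmqu7u7u7zMuqqoiau7u7u6qZiHdkMhERI0VmZmd4iZqqu7u7u8zdzLqrmZq7zMzLuqmYdlQyIiI0Vnd3d4iaqqqru7u8zd3curyZqrzMzMy6mYd2VEMzNEVnd3d3iaqqqqu7vMze7ty7vKqrvMzMy6mYdmVUREREVniIh3iJqqmZmrvMze7ty6u8qqu8zMu6mYdlVVVVREVniZmYiJq7qYiaq8zd7u3Lqryqq7u7uqmYdlVFVVVURWeaqqmZq7qYd4mrvM3d3Lqau5mqqqqpmYdlVEVWZVRFZ5q7uqq7upd3eaq7zMzLqZmqmZqqmZmZh2VERWZlVEVnm8zMu8zKl2Z4mqq7u6qYiZmZmZmIiJiHZURFZ2ZURWeb3dzMzMqXZniZmaqqmYiIiYiIiIiIiIZURFZ3dlRFaKze7czdypdmeImZmZmYiIiIiIiId4iIdlVFZ4iHVEVorO7t3d3Kl2Z4iZmZmYiIiIh3d3d3eIh2VVZ4mYdURWi97u3d3LqHZniJmZmZmZiIiHd3dmd4iHZmZ4mqh1RFeb3u7d3cuodmeImZmZmZmZiIZmZmZneId2Z4mqqHVEV5zu7t3cyph2d4iZmZmaqqmZhmZmVmd4iHd3iaqYZURXrO/u3cy6mHZ3iZmZmaqrqpmWZlVVZ3iId3eJmYdlRFis7u7cy6mHdneJmZmZqru6mZZlVVVneIiHd4iIdlREV6ze3cu6mId3eJmqqZqru7qYhmVVVWZ4iId3d3dmVDNXm8zMupmId3d4mqqqqqq7qph2ZlVVZniId2ZmZmVDM0aKu7qZiHd3d4mqqqqqqqqph2ZmVVVmd4d2VVVmZUMiNXmqmYh3d3d4iaqqqqqqqZh2ZmZmZmZ3d2ZVVVZVQyI1eJmYh3d3d3iZqqqZmZmZiHZndmZmZ3d3ZVVVZmVDI0V5mqmIiIiIiJmZmYiIiIiIdmd3d3d3d3dmVVZmZUMzVomruqmZmZmZmZmId3d3eIiHd3d3d3d3d3ZmZ3dmVEVom7zLuqqqqqmZmId2Zmd4iIiHd3d3d3d3d3d4iHZlZom83dy7u7u6qpmId2ZmZniZmZd3iIiIiIiIiIiYiHeJq83d3Lu7u7uqmYd2ZlZniZqpl3eIiIiIiIiImZmZmavN7u7cuqu7uqmId2ZmZmeJqqmXd4iIiIiIiIiZmqq7ze///tu6qruqmHdmZmZmd4mqmId3eIiIiHeIiImqu83e///9y7qquqmHZmZmZmZ3iZmIdnd4iIh3d3eIiavM3u///+3Lu7u6mHZVVWZmZneImHZmZ3eId3Zmd3iJq83u7v/+3Mu7u6qYdlVVZmZmZ3iHZUZmd3d2ZmZ3iImr3e7u7t3Mu7u7qZh2VWZndmZmZmVDNmZmdmZmZnd4iavd7t3czLu7u7qZiHZmZ3d2VVVVVDIVZmZmZmZnd3d4m83d3Mu7u7u6qYh3d2d3d3ZUREQzIRVVZmZmd3d2Zmeazd3Mu7qqqqmYd3d3d3iHZUMzMzIRFVVmZ3d3d2ZVZ4q83cy7qqqpmHZlZmZneIdlQzMzMiIkVmd3eId2ZVVnirzdzLupmZmHZURFVWeIh2VDM0MzMzRWZ3eIh3ZlVmeKvN3cupmIiHZDMzRFZ4iIZUM0RERERFZ3d4iHdmZneJrN7ty6mHd3ZTIiIzRniZh1RERERVVVZnd3iId3d3iIms3u7LmHdmZUMRESNGiamXZURFVVZmVnd3eIiIiIiIiazv/tuYdmZUMhABI1eKqphlRERVZndmd3iImZmZmYiJrO/+2pdmVVQyEAEkV5q6mGVDNFZnd3d4iJmqqqqZiIms7/7Kh2VUQyEAATRoq7qYZDM0Vnd3d4iZqru7qpiHiazv/sp2VERDIQABNYq7updUIiNWd4iImau7zLupiHeJrO/+uXVDMzMgABJHm8y6l1MhI1Z4iJmqvMzMu6mHd3mt7/24ZUMzMhAAE2iszLqXUyEjVniIqrvN3cy6mHZnib3//ahkMzMzIQE1iszMuodTISNWeIirzN3dzLmHZmeJvf/sqGQzNEMiI1is3cuph1MhI1aImbvN7u3LqXZmZ4q97+yoZENERDM1es3cupmHUyEjV4mZvN3u7cuodmZ4ms3u25dkRERURFeb3dupiIdTIRNXiZm83u7duph2Zniaze7bl2RERVVVaKzcupiIh1MRE1eJmbze7ty6mGZmeJvN3cuXZERVVVZ5vNyph3iHUxASV4mZ"/>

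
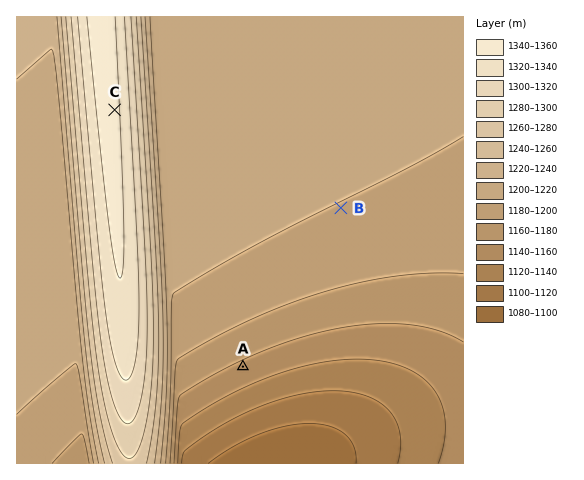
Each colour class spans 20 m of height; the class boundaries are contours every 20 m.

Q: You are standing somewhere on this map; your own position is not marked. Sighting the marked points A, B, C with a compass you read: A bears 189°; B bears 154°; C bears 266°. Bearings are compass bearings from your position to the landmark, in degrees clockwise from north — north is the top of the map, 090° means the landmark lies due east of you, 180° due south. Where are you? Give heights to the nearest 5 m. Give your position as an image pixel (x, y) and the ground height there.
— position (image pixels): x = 286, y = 97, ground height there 1210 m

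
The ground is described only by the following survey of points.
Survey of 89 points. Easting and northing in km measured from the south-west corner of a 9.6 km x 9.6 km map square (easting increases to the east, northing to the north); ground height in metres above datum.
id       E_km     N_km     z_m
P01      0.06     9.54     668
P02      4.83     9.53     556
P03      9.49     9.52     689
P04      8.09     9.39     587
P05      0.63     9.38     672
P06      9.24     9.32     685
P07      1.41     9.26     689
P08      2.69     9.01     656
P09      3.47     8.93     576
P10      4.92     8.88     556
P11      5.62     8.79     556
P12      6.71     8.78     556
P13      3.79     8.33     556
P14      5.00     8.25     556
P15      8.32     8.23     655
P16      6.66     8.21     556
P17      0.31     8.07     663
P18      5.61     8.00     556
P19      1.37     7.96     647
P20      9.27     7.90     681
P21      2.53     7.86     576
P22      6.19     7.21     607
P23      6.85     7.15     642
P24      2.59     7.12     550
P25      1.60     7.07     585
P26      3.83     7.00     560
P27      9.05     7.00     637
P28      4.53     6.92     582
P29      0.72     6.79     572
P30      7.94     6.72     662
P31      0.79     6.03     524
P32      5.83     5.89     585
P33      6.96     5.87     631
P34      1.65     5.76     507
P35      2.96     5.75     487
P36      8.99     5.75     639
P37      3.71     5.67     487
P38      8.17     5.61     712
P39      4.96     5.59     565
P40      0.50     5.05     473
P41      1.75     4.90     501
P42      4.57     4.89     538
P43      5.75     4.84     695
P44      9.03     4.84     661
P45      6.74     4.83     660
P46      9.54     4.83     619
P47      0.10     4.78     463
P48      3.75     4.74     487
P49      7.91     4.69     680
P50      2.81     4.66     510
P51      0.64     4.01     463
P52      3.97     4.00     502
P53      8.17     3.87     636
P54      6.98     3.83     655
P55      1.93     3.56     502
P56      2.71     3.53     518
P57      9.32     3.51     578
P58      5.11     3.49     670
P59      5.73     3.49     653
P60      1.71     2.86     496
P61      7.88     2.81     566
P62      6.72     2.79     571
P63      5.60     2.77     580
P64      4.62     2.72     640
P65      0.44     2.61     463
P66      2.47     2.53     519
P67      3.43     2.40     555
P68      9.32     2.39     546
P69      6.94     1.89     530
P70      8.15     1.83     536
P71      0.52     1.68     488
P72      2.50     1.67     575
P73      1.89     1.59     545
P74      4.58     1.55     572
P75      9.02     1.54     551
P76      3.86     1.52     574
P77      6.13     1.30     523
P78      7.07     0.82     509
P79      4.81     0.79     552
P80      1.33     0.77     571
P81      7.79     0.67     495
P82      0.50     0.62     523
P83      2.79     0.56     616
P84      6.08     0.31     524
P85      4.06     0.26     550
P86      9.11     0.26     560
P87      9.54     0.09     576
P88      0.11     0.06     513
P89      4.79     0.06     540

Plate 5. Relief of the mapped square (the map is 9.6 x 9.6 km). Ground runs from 465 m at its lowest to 720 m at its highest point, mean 575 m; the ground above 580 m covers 37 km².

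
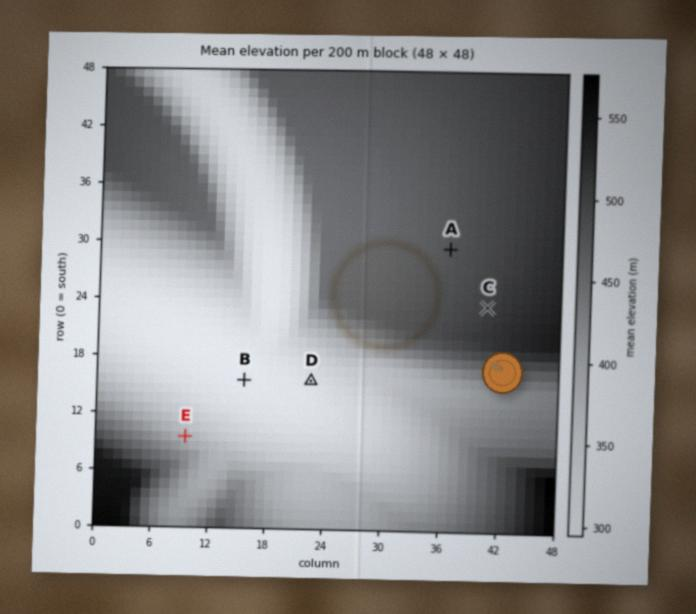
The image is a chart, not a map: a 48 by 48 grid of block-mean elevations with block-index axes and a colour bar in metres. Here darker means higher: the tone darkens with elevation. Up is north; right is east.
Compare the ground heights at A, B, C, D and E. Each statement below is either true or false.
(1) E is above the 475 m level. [false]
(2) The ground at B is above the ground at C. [false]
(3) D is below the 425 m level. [true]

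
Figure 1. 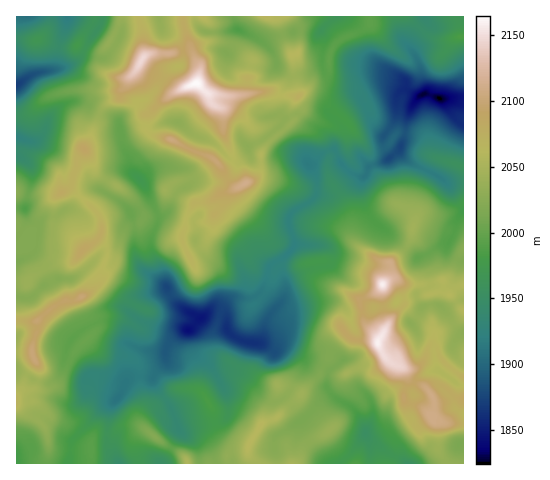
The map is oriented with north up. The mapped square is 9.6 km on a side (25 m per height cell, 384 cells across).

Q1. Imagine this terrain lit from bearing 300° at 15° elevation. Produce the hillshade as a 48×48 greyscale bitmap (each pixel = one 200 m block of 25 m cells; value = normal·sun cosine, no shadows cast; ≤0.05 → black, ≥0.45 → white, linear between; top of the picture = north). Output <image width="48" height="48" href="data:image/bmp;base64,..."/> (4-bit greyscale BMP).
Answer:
<image width="48" height="48" href="data:image/bmp;base64,Qk32BAAAAAAAAHYAAAAoAAAAMAAAADAAAAABAAQAAAAAAIAEAAATCwAAEwsAABAAAAAAAAAAAAAAABEREQAiIiIAMzMzAERERABVVVUAZmZmAHd3dwCIiIgAmZmZAKqqqgC7u7sAzMzMAN3d3QDu7u4A////AJmWZ5hleIdmrriqmYd4mWNGaIeId4moiImXV5hliIdnm6q7qpZomYVFVoiIiJiGZ4iXVolmiYh2abu7y7ZHiIhkNGiZmZdURXiGRnmHmql1aaqqzclUeJmXMkeZqqhkInd2VmeJu6hmeJmYrdyVRYmZc0aZuqmGVFZ2VXd4zbh2eZmHi925dWeJhmaJupqGZlZlVGd3ncqHiJmHi8y5mGZ3eHeZuoqHeHdlQ0d2erqamZl2i8vKiYVnd3iZqYqHiIdmUjd3eJmby6l3mrvciJdohniYd4iHd5hUUxV2Z4iJvMqYmavfyZmIqHmYdEaImslCVSNVZ3d4mqqZmamt/7qYq6vKdURoh8gzZ1RER3dnmqmqmZqa7+uoeKzKdFh2eNkjaIZDRndmiruqmImprv2oiJynZFmGadohZ4hTNXdUaKy5iIeJnP+5mZy2RGqWV6pAJnh0NXdTRYu4iXZ4iu/sqK3YE3qXZquCAlZ2RWdjNWipioZoic7/uavLQXqYiLzZQQJFVohkNWZ5mpdXmbze26iJhEeImpreuFEANWdmZ2M2iZhmiru83LhkVlZ3eHec3bgwAkVWinECV4d2erq8zLyjE1eHd4domsyEATQ1nKQAJGZ3erqrzM7oNFiZiKl3h3qnICRFjLYhJGZnmqmazd3KVHmqmJqYmVWYUCVVi6ZDNHZWnLmZvdzLYmqqqYipq5RXYjZ3iZZTNHdlasuqvN27pUeJq4iZmrlVVEebqHdiJGd3VpmqvKmbymVXrIiamqqVRVaMyWdzAlZmZ5iJqpiJu4VWioiamZmmRnd624iGICVVaKmaqYiJqoZVeJqYmZmXRoh4zJiXUhJFWKqqqoiZmZdmZ4q4Z5mHVniInKiIZSATRYqquqq6mIhniGnKdXh3d2epirqpdTECRVeqmqzcqZh3m2rdp1VohljMiKvLqEISNFaZiJztyph3m3ruuWVXdmi8qIm6m5UzNGeZd3rdy6h4morv2nVUVniamZmpeKlURGipd3eby5mIiare7aZEVniId4mXZ4lTRGiYd2ZXrLqYiZm978dEVoiHeIiIdnlhI1Z4h2VVe8qZmYms79lUWJmahnipZWiDAkVVd1RHaMuYiIiL3sp0abmamImZU2dnQjVWd1M3iLqYiId53rqFWrlmiZmIQ2d3hTRnd1VFebuXd5hnrcqWWLpkR5qXQjVnd1NXdmZUaKuYidyWebq6ZXmXNHqWUiNWdkJGZmZVZoqZmf/qiJqsplablViIh2VWeVI1VnZVZleHiN/+27uryFVq3ZZnmpiIiYVERWZWZ2VVZ2nN7t3M3HNXrug1m6d5qHZlRWZWZ3dkNGVorO7L39Qlauo0iqhnqVV1NGVWd3iGQ4ZVeK3av/pFV6hEiqhouUR2M1VXdnmnVJhmiorqnf2ZmIZVeaiJu1SIQjRmZnmpdaqGe6jem9uJy4dmeImJmXSKlkRUVomqmLuoesmvyrlounV2V5h3ZmRpqYdUVniaqqvJecuN66houXZURoh1Q1RHqqhlVmiZmQ=="/>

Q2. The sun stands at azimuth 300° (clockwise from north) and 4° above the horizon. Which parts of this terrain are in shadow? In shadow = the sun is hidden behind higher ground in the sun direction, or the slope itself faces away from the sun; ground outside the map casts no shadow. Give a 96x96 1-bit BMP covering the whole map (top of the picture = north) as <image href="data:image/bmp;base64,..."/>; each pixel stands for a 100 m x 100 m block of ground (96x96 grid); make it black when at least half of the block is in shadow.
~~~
<image width="96" height="96" href="data:image/bmp;base64,Qk2+BAAAAAAAAD4AAAAoAAAAYAAAAGAAAAABAAEAAAAAAIAEAAATCwAAEwsAAAIAAAAAAAAA////AAAAAAAA8HwABgAAB/wgAAAB8HwABgAcA/+QAAAB+HgAAAA/A//4AAAB+HgAgAA/Af/8AB8B+HABwAA/gH/8Ad8B+HABwAAfgD/4Af8B/HADwAAPwA/4AX8B/CADgAAP+A/wAD8B/gAHAAAH/AfwAAcA8QAGAAAA/APQAADw+EgAAAAAfAGYAAHw//4AAAAADwAYAB3h//4AAAAAB4ARADzD//8AAAAAB8ABgDBH//+AAAAAA8AAGCAD//+AADAAA+AACAAAf//AAAAAAeDgAGAH///gAAAAAOPgf+AH///4AAAAAGPAf+AH///8AAAAAACAP+AH////wAAAAAAAH+AP////4AAAAAAAH8AP////+AAAAAAAH8wP////+AAAAAAAP9wP////+AAAAADDP5wP/////gAAAADD/xwP/////4AAAAAD/x4P/////8AAAAAB/xyH/////+g4AAAB/wyH//////g94AAA/gQH//////gf4AAA/jwD//////A/4AAAf/gB////////wAAAP/gA////////wAAw//AAD///////wAAZ//AAA///////wAAP/+YQAf//+///4AAD/4AYAH//8///4AAD/wAMAD//8///4AAB/wAMAB//4f//4AAA/wAAHA//4f//4AAAPgAAHwf/wf//4AAAfgAAD8f/gf//4AAAfgAAB8v/A///4AAAfgAAA+v+A3//8AAAfwAAAf/8An///AAAH8AAAP/4Bn///wAAD/AAAH/wDn///8AAB/AAAD/gDj///8AAA/gAAB/ADh///8AAB/gAAB+ABB///+AAA/gAAB+EBA///8AAA/wAAB+ABAf//8AAAPwAAB8ABgv//8AAAGRA+AYAAgf//8AAAEDg/AAAAAP//8AAAADg+AAQAAP//8AAAADgOCBgQAP//+AAAABgB/HgAAH//+AAAAAAD+DwAAB//8AAAAAAD+HwAAA//8AAAAAAB//wAAAP/8AAAAAAB3/gAAYH//4gAAAAAn/AAA4H//4gAAAAAH/AAAwH//4vgAAAAP+AABgH//7v4AAAAf+AAAHn///v8AAAAP8AAAP3///f8AAAAP8AAAf7//3/8AAAAH4AAAf///x/8AAAAH4AAAf///h/4AAAAH4AAAf/////gAAAAD4H8Af/3///wAAAAB4H+Af/7///8AAGAB4H/A//9///+AAHAB8D/A/////3+AADgB+D/gf////3/AAB4APA/gf/z////gAAcAH4fjP/h////2AAAAH+PgAfg/////EAAAD/BHgAAf////8AAAD/gf4AAP//+//gAAD/wP4cAP//+f/4AAB/4PwOA///+D9/AAA/8PwHB///9h8/gAAf+PwPB///5h8PgAAf+PwGB///zA8HAAAP8HwAB8//jAcABgAAIfwAB8//PAcAAgAAA/gAB4f//AMAAgAAAHAAB+P/+AEAAAAGA4cAB+D/+AAAgAAOB/+Af+AH8AAAAAAOB/8A/+AD4AAAAAAODj4A/+ADwAAAAAAMDHAAfPADAAA="/>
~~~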